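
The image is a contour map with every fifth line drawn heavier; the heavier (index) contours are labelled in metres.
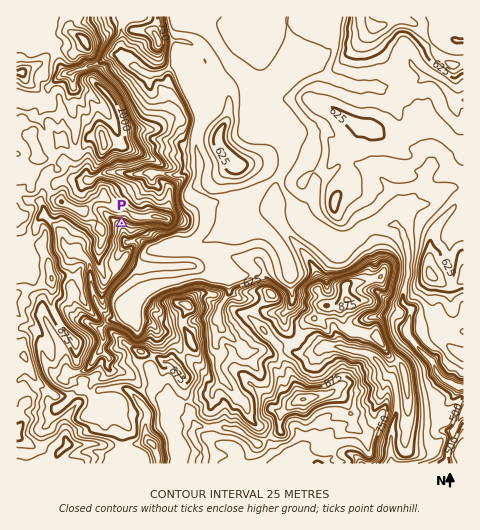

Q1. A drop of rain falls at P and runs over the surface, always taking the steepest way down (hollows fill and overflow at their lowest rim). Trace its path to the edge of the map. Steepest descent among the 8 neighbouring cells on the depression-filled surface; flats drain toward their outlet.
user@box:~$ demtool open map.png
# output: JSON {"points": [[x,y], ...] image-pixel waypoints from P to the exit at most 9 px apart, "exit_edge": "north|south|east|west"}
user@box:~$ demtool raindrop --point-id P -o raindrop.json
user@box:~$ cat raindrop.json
{"points": [[122, 223], [124, 232], [127, 242], [137, 241], [146, 246], [155, 249], [165, 248], [174, 246], [183, 246], [193, 245], [202, 242], [211, 236], [221, 227], [230, 217], [239, 208], [249, 199], [258, 189], [267, 182], [277, 180], [283, 188], [290, 197], [297, 207], [306, 216], [315, 225], [325, 235], [334, 235], [343, 235], [353, 234], [362, 230], [371, 227], [381, 225], [390, 225], [399, 227], [404, 236], [406, 245], [409, 255], [407, 264], [407, 273], [406, 283], [404, 292], [403, 301], [410, 309], [410, 319], [407, 328], [410, 337], [418, 347], [426, 356], [434, 364], [438, 374], [447, 382], [456, 385], [463, 386]], "exit_edge": "east"}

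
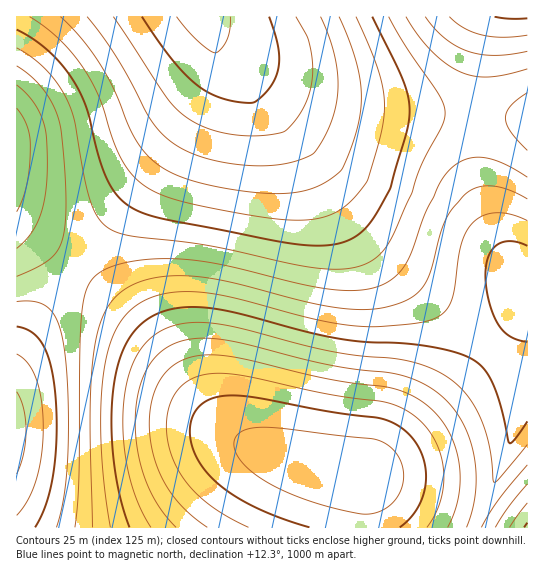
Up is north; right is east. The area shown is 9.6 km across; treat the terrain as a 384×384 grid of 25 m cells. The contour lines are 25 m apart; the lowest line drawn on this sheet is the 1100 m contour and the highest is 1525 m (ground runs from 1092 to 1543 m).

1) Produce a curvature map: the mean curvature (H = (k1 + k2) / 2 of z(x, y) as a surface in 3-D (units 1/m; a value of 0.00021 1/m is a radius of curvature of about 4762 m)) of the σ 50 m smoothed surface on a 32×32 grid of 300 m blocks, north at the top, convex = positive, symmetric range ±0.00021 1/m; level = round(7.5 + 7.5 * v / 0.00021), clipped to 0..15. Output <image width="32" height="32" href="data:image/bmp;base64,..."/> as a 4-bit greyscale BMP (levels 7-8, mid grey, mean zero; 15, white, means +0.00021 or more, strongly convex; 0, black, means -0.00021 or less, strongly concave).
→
<image width="32" height="32" href="data:image/bmp;base64,Qk12AgAAAAAAAHYAAAAoAAAAIAAAACAAAAABAAQAAAAAAAACAAATCwAAEwsAABAAAAAAAAAAAAAAABEREQAiIiIAMzMzAERERABVVVUAZmZmAHd3dwCIiIgAmZmZAKqqqgC7u7sAzMzMAN3d3QDu7u4A////AGd3eIiIiIiIiIiJmZmYBIhmd3iIiIiIiIiZmaqZmHCIZnd4iIiJmZmZmZmqqZiAaGZneIiZmZmZmZmZqqmYhQhWZ3iJmZmZmZmZmaqpmIcHVmd4mZmZmZmZmZmqmZiHI1ZneJmZmZmZmZmImZmIh2BWZ3iZmZmZmZiIiJmZiHdwVmd4mZmZmZmIiIiJiId3dWZneJmZmZmYiIiHiIh3d3dmZ3iZmZmZiIiHd3iHd3d3Zmd4iZmZmIiHd3d3d3d3eGZneImZmYiId3d3d3d3d4h3d3iIiIiIh3d3dmd3d3iJd3d4iIiIiHd3d3Znd3eImXd3d4iIiId3d3dmZnd3iZmHd3d4iIh3d3d3Zmd3eImah3d3d3d3d3d3d3Znd4iZqoh3d3d3d3d3d3d3d3iJmaqIh3d3d3d3d3d3d3eIiZmZiId3d3d3d3d3d3d3d3iJmYiHd3d3d3d3d3d2Z3iJmYiIh3d3d3d3d3d2Z3iIiIiImId3d3d3d3d3Z3d3iIiId6mId3d3d3d3Znd3d3iId3eZmId3d3d3dmd3d3d3d3d2mZiId3d3d2Z3d3d3d3d3dpmIiHd3d3ZnZ3d3d3d3d3eYiId3d3dld3Z3d3d3d3d3iIiHd3d3V3d2Z3d3eIiIh4iId3d3dWd3dmZ3eIiIiIiIh3d3d2V3d3dmd3iJmZmZ"/>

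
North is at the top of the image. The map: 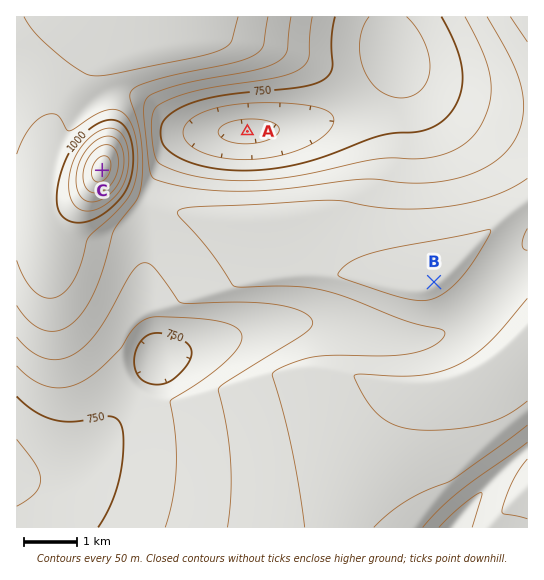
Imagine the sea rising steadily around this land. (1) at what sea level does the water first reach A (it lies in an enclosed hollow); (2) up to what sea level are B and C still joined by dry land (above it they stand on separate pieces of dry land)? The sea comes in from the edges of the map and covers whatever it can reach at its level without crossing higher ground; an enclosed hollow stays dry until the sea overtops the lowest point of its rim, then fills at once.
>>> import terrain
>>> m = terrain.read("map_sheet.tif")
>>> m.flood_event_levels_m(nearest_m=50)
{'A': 700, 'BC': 900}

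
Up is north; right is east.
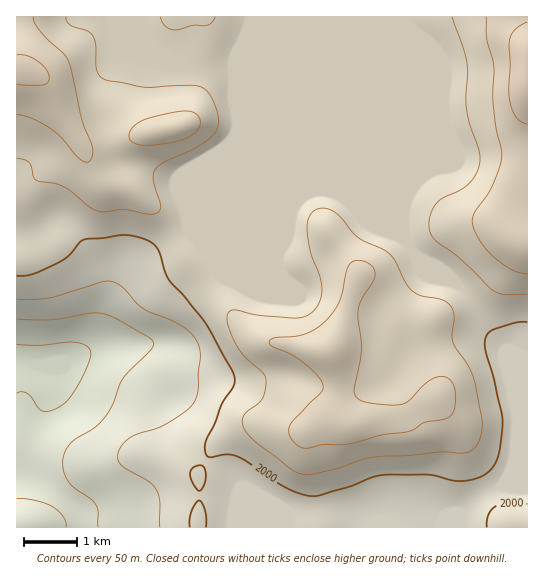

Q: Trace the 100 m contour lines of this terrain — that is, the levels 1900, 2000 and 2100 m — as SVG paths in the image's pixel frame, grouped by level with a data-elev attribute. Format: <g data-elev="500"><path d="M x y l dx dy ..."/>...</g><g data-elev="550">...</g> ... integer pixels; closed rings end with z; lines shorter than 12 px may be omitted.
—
<g data-elev="1900"><path d="M66 527l0-5-3-5-10-10-18-7-18-1"/><path d="M17 319l34 1 38-7 12 0 20 8 27 16 5 5 0 4-2 4-29 29-9 26-9 13-10 10-22 14-5 7-3 6-1 14 5 12 7 8 16 10 6 7 1 7 0 14"/></g><g data-elev="2000"><path d="M206 527l-1-16-3-8-3-3-4 4-4 8-1 7 0 8"/><path d="M527 504l-22 0-10 2-7 9-1 12"/><path d="M198 490l1 1 3-2 4-11-1-10-4-3-7 2-4 6 2 8z"/><path d="M17 276l16-2 27-12 9-6 10-13 6-4 41-4 15 3 12 5 6 9 10 27 36 43 29 53 0 11-12 17-7 20-9 18-1 8 2 6 3 2 16-3 11 2 48 31 14 6 12 3 8-1 27-7 25-10 11-3 47 0 32 6 14-2 13-6 6-8 4-10 5-33-9-41-8-30 0-13 3-5 5-4 21-6 12-1"/></g><g data-elev="2100"><path d="M301 447l6 1 16-3 24-1 35-9 27-4 16-9 22-4 4-3 3-5 2-12-2-11-4-7-7-3-6 0-8 4-19 19-8 4-12 1-21-2-8-3-6-4-1-7 7-40-3-31 0-9 4-10 11-17 2-7-2-8-8-5-10-1-6 4-3 8-4 20-3 10-8 12-10 10-8 6-10 4-28 3-5 3-1 2 3 3 19 9 15 10 12 12 5 8 0 4-2 4-27 27-5 7 0 6 2 5 4 6z"/><path d="M139 145l23-1 24-6 8-4 4-5 2-6-1-5-5-5-9-2-20 3-22 6-9 6-5 8 2 7z"/><path d="M17 115l16 4 18 10 10 8 21 24 5 1 4-3 2-6-1-7-10-27-13-57-6-9-23-22-5-8-2-6"/><path d="M486 17l1 21 7 29-1 27 1 16 8 47-3 12-7 18-18 27-1 11 8 17 13 15 17 13 16 4"/></g>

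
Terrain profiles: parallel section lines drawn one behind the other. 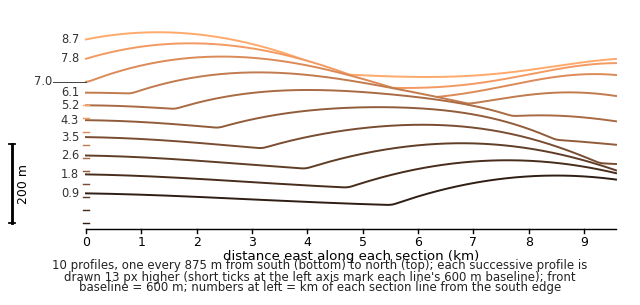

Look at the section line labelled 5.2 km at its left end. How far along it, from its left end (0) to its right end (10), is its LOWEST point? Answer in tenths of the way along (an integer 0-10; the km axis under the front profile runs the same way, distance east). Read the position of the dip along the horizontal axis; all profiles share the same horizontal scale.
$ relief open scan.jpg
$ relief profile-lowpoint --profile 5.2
10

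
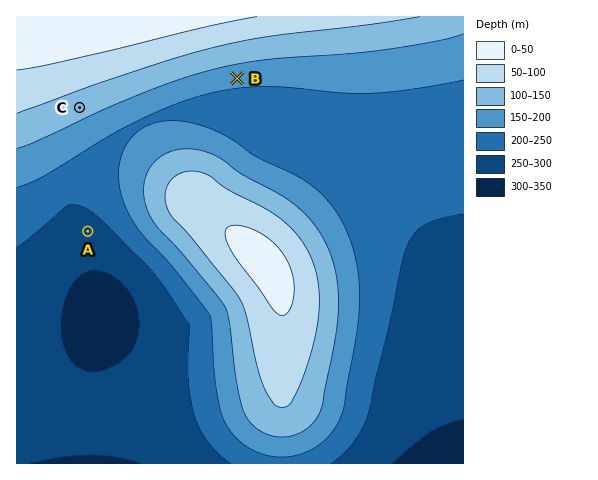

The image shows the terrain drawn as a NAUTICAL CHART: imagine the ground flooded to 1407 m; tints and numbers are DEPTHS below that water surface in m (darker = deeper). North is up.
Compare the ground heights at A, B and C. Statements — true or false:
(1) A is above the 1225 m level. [false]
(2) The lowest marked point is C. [false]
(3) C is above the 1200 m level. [true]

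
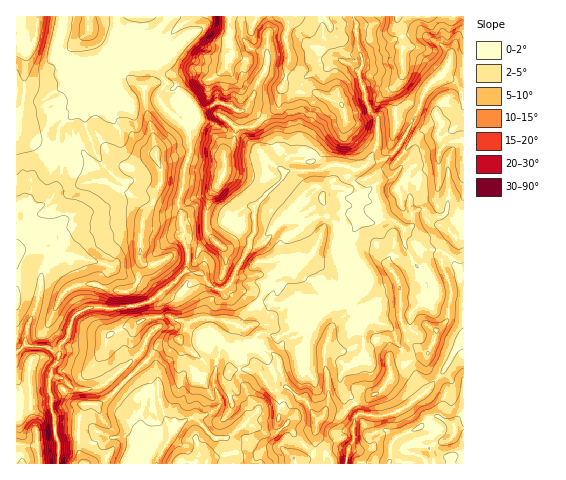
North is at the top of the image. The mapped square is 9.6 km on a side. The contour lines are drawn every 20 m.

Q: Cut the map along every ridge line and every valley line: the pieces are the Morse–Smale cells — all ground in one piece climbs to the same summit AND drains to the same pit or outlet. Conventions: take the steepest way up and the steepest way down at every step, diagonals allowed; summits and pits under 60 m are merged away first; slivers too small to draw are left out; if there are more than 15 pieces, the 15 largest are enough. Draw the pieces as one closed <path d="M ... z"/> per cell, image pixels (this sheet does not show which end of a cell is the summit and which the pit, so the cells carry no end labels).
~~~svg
<path d="M463 16l-110 1 4 7 0 18 5 17-3 17 9 32 10 10-2 28-8 18-11 6-14-5-14 0-6 3-9-13-13-1-11 2-8 12 1 3-41-35-11-2-16-10-14-4-4-4-5-12-19-18-6-2-6 6-3 7 4 7 24 23 4 9 0 18-6 17-1 17-5 13 4 12 0 12 2 4-1 12 5 8-2 21-11 12-25 20-37 7-24-1-11 4-5 6-5 17-8 9-2 17-6 7-3 18 3 12-1 9 3 9 2 21 3 8 0 19 25-1-5-11-1-15 1-18 5-14 5-2 9 1 5-2 47-45 8-11 21-7 9-15 12-6 21 1 22 9 3 11 5 5 16 6 11 11 8 25-13 5 7 8-2 24 9 12-5 9 1 5-7-1-14 3-6 7 0 5 76 0-1-4-14-17 0-21 10-9 16 1 10-9 11-3 14-8 11-14 2-8 37-17 7-14 1-10 6-4 6-7 3-31-9-23 0-8 13-16-1-6 10 1z"/><path d="M126 43l-10 9-21 7-9 5 2 10 14 13-19 21-24 19-2 19-6 13-19 16-3 22-13 9 0 12 10 12 12 4 14 19 0 9-10 11-3 22-5 19-6 11-3 19 23 3 9 7 3-4 0-6 8-9 4-15 6-8 11-4 24 1 37-7 25-20 11-12 2-5 0-16-5-8 1-12-2-4 0-12-4-12 5-13 1-17 6-17 0-18-4-9-21-18-7-12 3-7 6-7-10-15-12-3z"/><path d="M353 16l-185 0-3 6-7 8-24 8-7 5 18 22 12 3 8 14 11 6 16 16 5 12 4 4 14 4 16 10 11 2 39 34 9-14 11-2 13 1 9 13 6-3 14 0 14 5 11-6 8-18 2-28-10-10-9-32 3-17-5-17 0-18z"/><path d="M214 318l-14 0-10 4-11 17-21 7-8 11-42 42-10 5-9-1-5 2-5 14-1 18 1 15 5 12 95 0 1-2 76 2 0-6 6-7 20-4 5-13-9-11 2-24-7-8 7-2 6-4-9-27-10-8-16-6-5-5-3-11-9-5z"/><path d="M62 16l-46 1 1 188 12-8 3-22 19-16 6-13 2-19 24-19 19-21-14-13-3-8-12 4-16-15-1-8 6-16z"/><path d="M463 236l-8 0 0 5-13 16 0 8 8 19 1 13-3 22-6 7-6 4-1 10-7 14-37 17-1 6-5 9-16 13-16 5-10 9-16-1-10 9 0 21 14 17 2 5 13-1 2-15 6-9 0-20 4-5 25 2 17-6 10-6 15-11 13-15 19-32 7-7z"/><path d="M463 339l-6 7-19 32-13 15-15 11-10 6-17 6-25-2-2 3-3 10 1 12-6 9-1 16 42 0 4-23 4-4 22-9 7-8 8-4 18 7 3 6 9-2z"/><path d="M27 345l-11 8 0 110 41 1 2-19-3-8-2-21-3-9 1-9-3-12 2-15 7-10 1-6-11-8z"/><path d="M167 16l-104 0-7 37 14 15 6 2 9-4 10-7 21-7 9-9 9-5 24-8 10-11z"/><path d="M438 416l-12 4-7 8-22 9-7 10-1 16 74 1 1-36-9 1-3-6z"/><path d="M17 219l0 133 8-8 3-19 6-11 5-19 3-22 10-11 0-9-12-16-14-7z"/>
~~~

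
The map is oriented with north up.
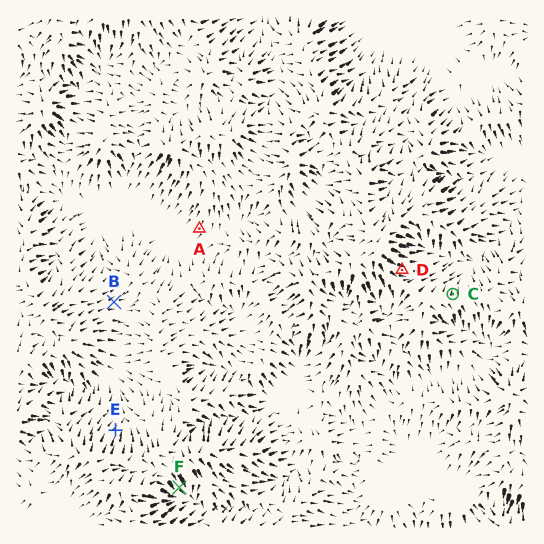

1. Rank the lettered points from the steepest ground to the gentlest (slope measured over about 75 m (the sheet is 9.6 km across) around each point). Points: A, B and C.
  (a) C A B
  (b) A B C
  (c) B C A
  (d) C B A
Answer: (d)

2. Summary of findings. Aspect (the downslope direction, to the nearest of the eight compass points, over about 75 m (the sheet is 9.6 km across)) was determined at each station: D E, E NE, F SE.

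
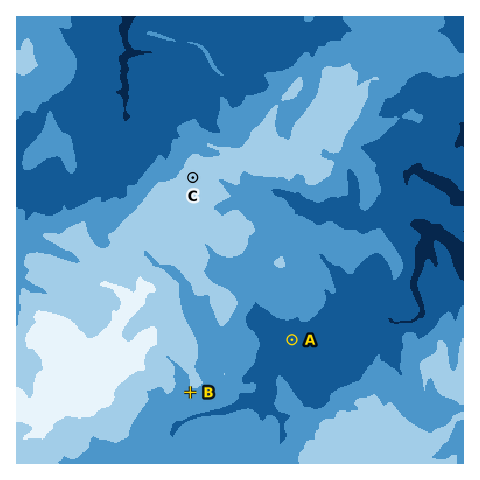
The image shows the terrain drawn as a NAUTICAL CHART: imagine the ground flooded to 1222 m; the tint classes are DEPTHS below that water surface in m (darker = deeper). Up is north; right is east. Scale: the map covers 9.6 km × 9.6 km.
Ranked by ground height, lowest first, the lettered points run A B C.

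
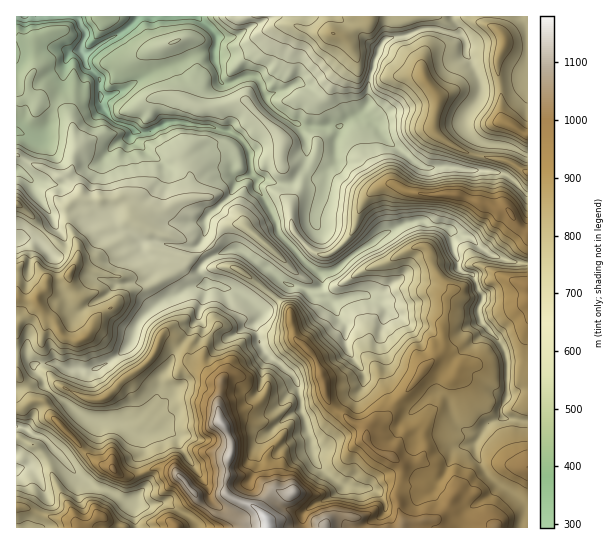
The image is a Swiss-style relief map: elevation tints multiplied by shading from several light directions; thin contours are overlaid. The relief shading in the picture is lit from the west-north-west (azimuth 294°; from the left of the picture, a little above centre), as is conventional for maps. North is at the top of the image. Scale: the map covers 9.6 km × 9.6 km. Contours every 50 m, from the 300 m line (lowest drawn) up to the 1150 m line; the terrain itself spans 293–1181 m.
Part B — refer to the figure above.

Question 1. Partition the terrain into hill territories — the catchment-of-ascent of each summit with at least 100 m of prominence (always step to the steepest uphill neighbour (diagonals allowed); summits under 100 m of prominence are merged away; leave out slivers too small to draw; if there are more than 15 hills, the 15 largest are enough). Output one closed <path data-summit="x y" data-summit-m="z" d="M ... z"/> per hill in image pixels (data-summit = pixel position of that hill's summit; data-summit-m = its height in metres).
<path data-summit="267 519" data-summit-m="1181" d="M265 16l-127 0-17 17-35 20-6-3 5-19-10-15-59 1 0 153 7 3 9 9 3 11 18 22 26-2 6 8 8 1-1 1 3 7 6 6 20-5 10 4 10 8 0 8-2 2-19 10-4 16 2 5 20-1 7-3 11-13 0-10 5-1 16 4 11 15 4 11-14 9-13 4-15 10-13 14-8 22-11 11-23 13-26 0-19-6-16 2-6-6-2-6-10 0 0 116 17-4 20-14-7-11-22-11 5-4 9-16 23-10 26 20 27 4 19 10 6 2 4 7 0 7-6 16 7 16 0 8-11 13 12 5 17-4 7 1 24 15 5 9 105 0 0-14 11-10 20-9 9-10 11 3 16 0 10 6 5 9 0 8-6 10 2 7 146 0 1-21-14-14-15-8-12-10-11-20-1-10 12-20 16-8-2-10 6-9 0-41-10-19-17-19-1-13 4-9-6-8-4-14-11-3-5-6 0-8-5-12-1-16-32-10-16 4-21 11-51 37-16-1-23-24 23-20 0-14 9-20 3-20 9-11 0-23 3-12-2-2-31 2-15-6-22-16-9-23-6-6-8 0-19 8-4 0-3-3-1-12-4-8 1-24 18 0 16-10 13-6z"/><path data-summit="511 214" data-summit-m="1006" d="M361 116l-12 3-10 8-3 12 0 23-9 11-3 20-9 20 0 14-23 20 19 21 7 4 13 0 51-37 21-11 16-4 10 4 12 1 18 10 8 1 19 16 8 4 23 7 11-1 0-68-17-15-8-6-13-2-19 0-18-4-27 1-11-5-24-19-17-21z"/><path data-summit="37 299" data-summit-m="900" d="M79 213l-27 2 4 12 9 14-4 9-8 6-19-17-18 2 0 110 10 2 2 6 6 6 16-2 19 6 26 0 23-13 11-11 8-22 13-14 15-10 27-12-3-9-8-14-10-7-10-1-5 1 0 10-11 13-7 3-20 1-2-5 4-16 19-10 2-2 0-8-10-8-10-4-20 5-6-6-2-5-8-4z"/><path data-summit="334 34" data-summit-m="851" d="M451 16l-185 0-3 5-13 6-16 10-17-1-2 25 4 8 1 12 3 3 23-8 8 0 6 6 9 23 22 16 15 6 33 0 10-8 9-3 9-10 1-21 5-22 6-14 6-9 20-4 22-8 32 7 0-6z"/><path data-summit="527 173" data-summit-m="914" d="M431 28l-12 1-14 7-14 1-8 5-14 36-1 25-9 12 15 8 17 21 24 19 11 5 27-1 18 4 19 0 13 2 24 20 1-38-22-10-24-2-8-4-9-10 0-14 14-17 1-17-15-28 2-8-3-7-3-3z"/><path data-summit="513 126" data-summit-m="938" d="M527 16l-75 1 13 24 0 12 15 28-1 17-14 17-1 10 3 6 7 8 8 4 24 2 20 10 2-1z"/><path data-summit="527 286" data-summit-m="997" d="M453 231l-2 0 1 15 5 12 0 8 5 6 11 3 4 14 6 8-4 9 1 13 17 19 10 19 0 41-6 9 0 8 4 4 22 2 1-158-18-2-16-5-13-8-11-11z"/><path data-summit="113 469" data-summit-m="1014" d="M61 399l-23 10-9 16-5 4 22 11 26 30 18 15 15 4 20 12 8 2 11-14 0-8-7-16 6-16-2-12-23-13-31-5z"/><path data-summit="99 515" data-summit-m="969" d="M54 449l-13 12-25 9 1 58 119-1-3-24-8-2-20-12-15-4-10-7z"/><path data-summit="527 467" data-summit-m="1000" d="M503 417l-16 8-12 20 1 10 9 18 14 12 15 8 13 14 1-85z"/><path data-summit="325 527" data-summit-m="1115" d="M345 485l-15 12-20 10-7 7 2 14 75-1-1-6 6-10 0-8-5-9-10-6-16 0z"/><path data-summit="17 205" data-summit-m="820" d="M18 171l-2 0 0 68 18 0 3 2 16-18 0-4-18-26-3-11z"/><path data-summit="101 17" data-summit-m="469" d="M137 16l-60 0 8 15-5 19 3 3 7-1 12-9 24-14 11-11z"/><path data-summit="177 527" data-summit-m="996" d="M165 503l-16 4-15-4 2 24 61 0-4-8z"/>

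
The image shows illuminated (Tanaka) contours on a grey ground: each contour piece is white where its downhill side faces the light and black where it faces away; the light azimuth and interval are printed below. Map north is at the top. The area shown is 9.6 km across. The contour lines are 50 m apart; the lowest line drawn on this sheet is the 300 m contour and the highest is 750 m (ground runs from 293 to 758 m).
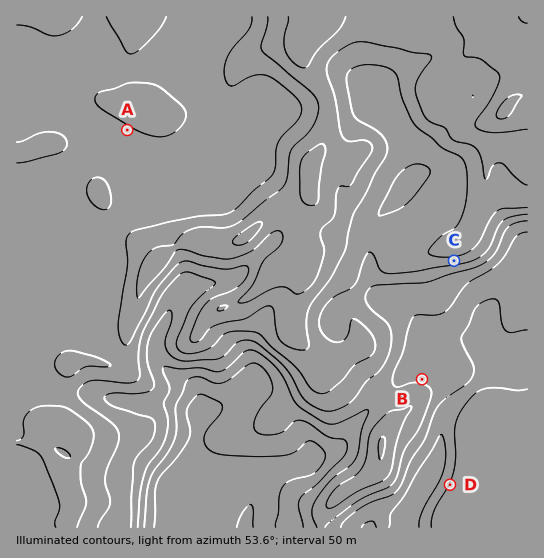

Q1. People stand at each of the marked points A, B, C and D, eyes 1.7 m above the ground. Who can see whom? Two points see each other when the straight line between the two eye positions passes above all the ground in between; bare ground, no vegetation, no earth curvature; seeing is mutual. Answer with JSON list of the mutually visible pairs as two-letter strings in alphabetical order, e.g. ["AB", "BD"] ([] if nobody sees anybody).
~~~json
["BC", "CD"]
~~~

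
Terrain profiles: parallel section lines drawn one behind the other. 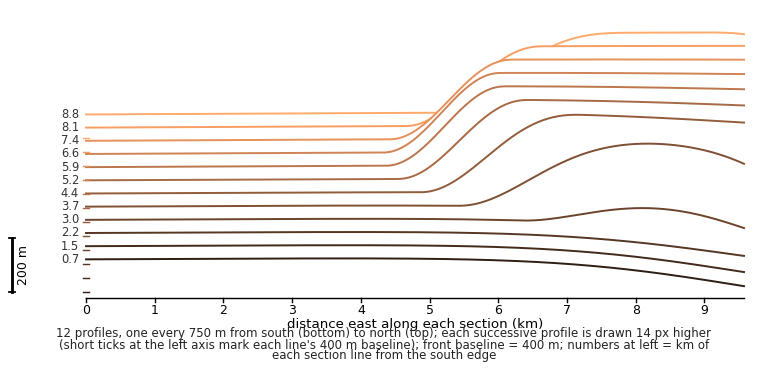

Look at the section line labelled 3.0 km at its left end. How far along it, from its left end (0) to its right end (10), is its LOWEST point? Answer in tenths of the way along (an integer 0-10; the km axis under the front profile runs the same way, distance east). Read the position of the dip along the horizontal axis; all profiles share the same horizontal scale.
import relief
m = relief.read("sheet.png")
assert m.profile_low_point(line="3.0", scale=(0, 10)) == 10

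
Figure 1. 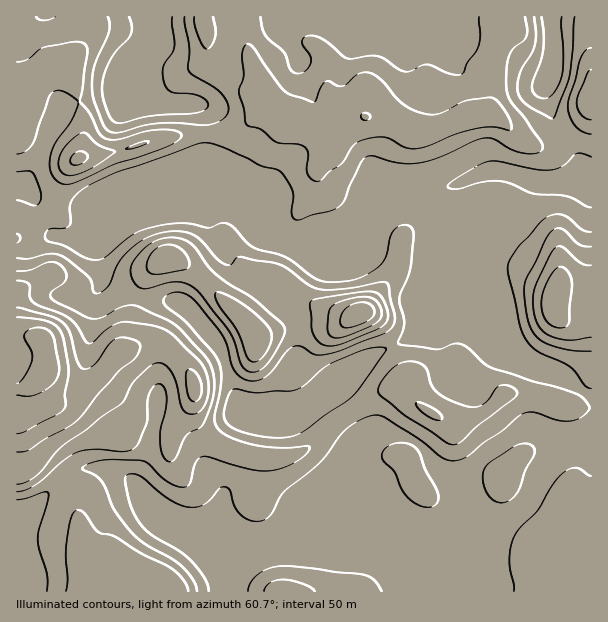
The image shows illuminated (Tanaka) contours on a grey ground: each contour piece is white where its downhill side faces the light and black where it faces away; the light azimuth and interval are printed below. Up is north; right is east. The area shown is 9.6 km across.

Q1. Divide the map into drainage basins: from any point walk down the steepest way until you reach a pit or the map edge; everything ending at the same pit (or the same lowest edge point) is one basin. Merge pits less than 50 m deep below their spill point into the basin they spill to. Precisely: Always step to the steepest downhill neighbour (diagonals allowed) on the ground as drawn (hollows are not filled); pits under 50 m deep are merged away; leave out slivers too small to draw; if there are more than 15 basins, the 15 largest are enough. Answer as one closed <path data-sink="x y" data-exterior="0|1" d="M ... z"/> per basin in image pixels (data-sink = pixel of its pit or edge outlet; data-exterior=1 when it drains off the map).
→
<path data-sink="551 72" data-exterior="0" d="M591 16l-93 0 1 23-7 23 0 36-6 16-13 1-38 11-25 0-21-8-24-2-29 29-25-13-21-8-15-15-6 0-12 6-15 13-8 4-37 1-33 5-38 12-39 6-7 2 4-17 0-24-16-49-2-2-36 13-14 1 1 512 575-1z"/><path data-sink="344 17" data-exterior="1" d="M497 16l-251 0 0 20 2 17 10 24 22 39 10 8 21 8 25 13 29-29 16 0 29 10 25 0 38-11 13-1 6-16 0-36 7-23z"/><path data-sink="131 90" data-exterior="0" d="M203 16l-186 0-1 62 14 1 30-12 6-1 2 2 16 49-3 40 39-6 44-13 33-5 37-1 12-6 11-11 12-6 7-1-13-20-20-2-22-12-10-9-3-6-2-27z"/>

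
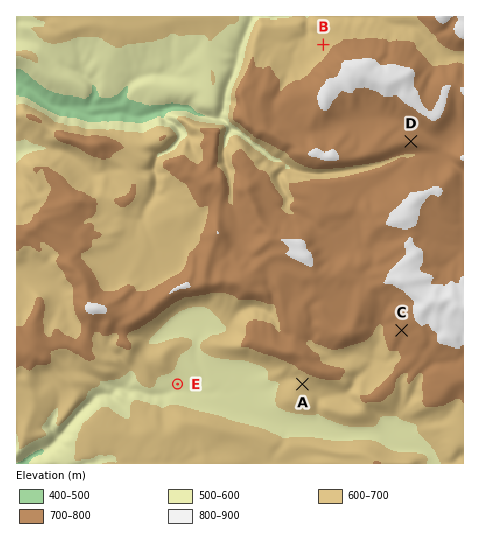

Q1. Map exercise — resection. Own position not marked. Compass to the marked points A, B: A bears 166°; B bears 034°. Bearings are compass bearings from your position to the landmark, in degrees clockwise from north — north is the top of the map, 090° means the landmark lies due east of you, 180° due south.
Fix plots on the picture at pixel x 246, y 159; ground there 710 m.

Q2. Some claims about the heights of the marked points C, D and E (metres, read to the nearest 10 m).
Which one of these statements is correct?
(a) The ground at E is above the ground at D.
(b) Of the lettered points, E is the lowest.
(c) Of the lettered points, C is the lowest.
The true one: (b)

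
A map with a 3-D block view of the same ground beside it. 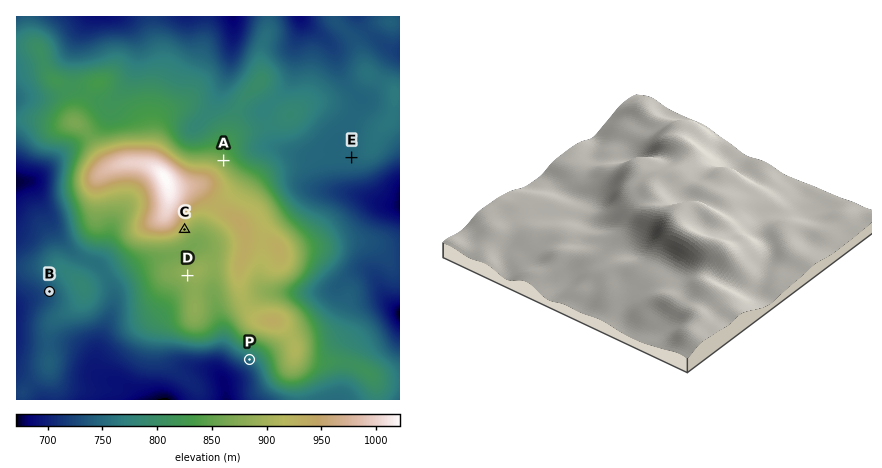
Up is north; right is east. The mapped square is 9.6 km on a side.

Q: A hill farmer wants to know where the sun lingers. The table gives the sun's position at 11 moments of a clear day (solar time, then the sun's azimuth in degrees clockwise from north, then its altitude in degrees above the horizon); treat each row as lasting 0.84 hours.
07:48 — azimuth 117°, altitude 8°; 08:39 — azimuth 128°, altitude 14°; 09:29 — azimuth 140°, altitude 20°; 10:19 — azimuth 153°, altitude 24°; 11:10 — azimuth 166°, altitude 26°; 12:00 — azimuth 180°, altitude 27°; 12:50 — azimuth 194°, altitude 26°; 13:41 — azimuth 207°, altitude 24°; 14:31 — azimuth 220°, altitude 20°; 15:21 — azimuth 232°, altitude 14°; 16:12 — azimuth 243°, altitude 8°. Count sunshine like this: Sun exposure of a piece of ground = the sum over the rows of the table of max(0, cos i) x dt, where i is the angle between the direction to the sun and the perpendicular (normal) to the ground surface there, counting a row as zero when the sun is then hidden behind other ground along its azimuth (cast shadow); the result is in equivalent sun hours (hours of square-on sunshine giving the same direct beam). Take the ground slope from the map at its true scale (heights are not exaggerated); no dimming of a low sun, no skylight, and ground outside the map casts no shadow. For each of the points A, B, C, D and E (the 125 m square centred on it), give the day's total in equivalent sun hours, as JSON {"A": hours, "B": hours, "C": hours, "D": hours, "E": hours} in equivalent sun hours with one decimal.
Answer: {"A": 2.2, "B": 3.2, "C": 3.7, "D": 3.1, "E": 3.1}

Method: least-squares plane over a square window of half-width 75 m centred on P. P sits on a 9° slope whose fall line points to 211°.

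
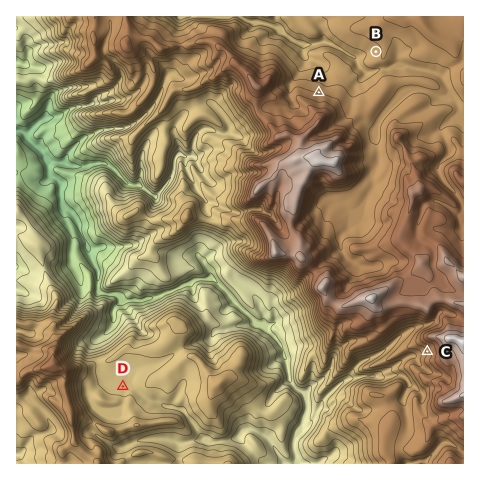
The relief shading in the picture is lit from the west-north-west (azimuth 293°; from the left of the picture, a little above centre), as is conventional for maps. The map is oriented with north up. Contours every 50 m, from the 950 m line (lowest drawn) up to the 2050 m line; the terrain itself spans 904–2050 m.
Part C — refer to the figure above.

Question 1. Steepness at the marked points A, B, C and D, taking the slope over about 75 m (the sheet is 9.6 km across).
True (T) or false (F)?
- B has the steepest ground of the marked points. F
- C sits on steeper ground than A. T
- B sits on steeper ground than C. F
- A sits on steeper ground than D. T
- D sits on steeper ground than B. F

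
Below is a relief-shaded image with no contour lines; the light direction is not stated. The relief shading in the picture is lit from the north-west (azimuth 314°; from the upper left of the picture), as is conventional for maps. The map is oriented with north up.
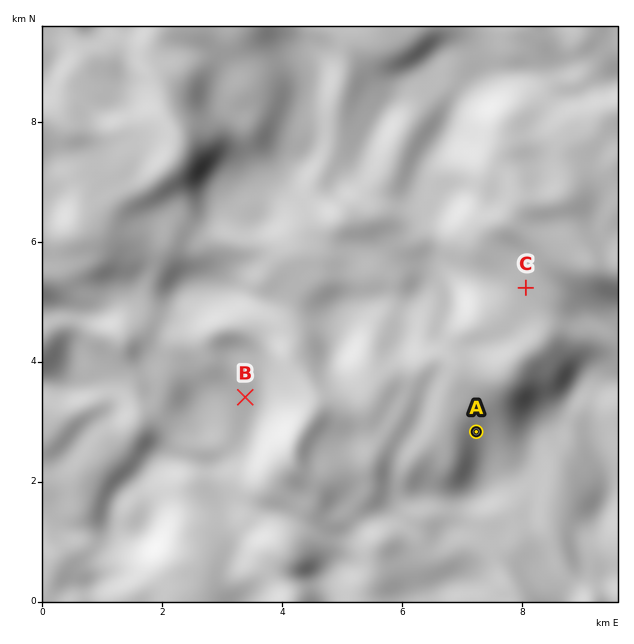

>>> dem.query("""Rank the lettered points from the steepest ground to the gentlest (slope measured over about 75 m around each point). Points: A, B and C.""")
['A', 'B', 'C']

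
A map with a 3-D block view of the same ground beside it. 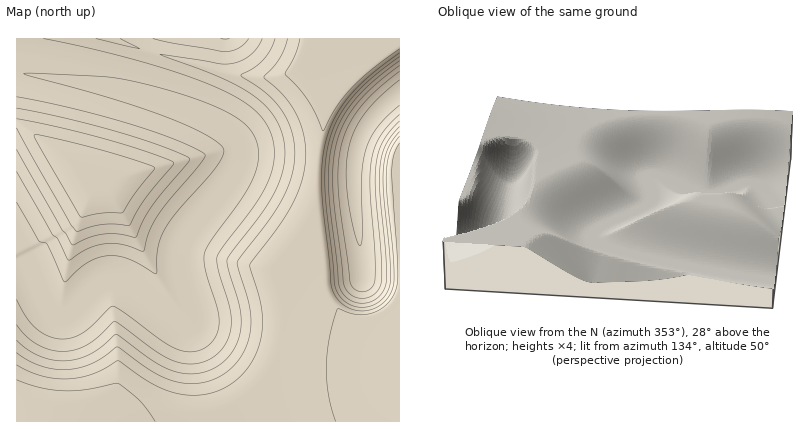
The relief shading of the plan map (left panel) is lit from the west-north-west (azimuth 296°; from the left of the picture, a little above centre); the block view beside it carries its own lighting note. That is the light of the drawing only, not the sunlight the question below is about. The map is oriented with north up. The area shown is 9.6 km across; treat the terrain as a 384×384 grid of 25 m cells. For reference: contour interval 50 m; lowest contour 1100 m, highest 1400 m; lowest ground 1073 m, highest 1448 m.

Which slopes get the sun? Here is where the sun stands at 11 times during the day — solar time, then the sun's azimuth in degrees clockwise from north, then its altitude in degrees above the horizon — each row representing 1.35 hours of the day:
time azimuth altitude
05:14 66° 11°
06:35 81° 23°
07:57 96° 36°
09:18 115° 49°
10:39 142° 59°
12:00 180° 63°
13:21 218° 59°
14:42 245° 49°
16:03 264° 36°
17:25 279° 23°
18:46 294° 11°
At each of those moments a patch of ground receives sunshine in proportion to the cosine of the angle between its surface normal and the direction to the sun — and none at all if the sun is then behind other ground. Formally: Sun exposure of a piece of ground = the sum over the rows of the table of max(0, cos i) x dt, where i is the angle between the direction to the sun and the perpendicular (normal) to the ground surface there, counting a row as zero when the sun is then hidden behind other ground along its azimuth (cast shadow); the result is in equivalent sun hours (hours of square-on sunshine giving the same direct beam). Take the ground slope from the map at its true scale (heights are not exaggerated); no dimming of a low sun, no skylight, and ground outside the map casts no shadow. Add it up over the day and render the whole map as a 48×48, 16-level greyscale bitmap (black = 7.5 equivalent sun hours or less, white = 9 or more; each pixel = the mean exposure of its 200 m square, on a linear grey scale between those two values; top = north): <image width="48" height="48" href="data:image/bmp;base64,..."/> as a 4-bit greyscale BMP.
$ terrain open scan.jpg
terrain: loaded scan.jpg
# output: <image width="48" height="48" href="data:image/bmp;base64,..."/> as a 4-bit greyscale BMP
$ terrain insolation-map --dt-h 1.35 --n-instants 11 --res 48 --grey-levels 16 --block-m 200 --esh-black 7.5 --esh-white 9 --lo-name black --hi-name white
<image width="48" height="48" href="data:image/bmp;base64,Qk32BAAAAAAAAHYAAAAoAAAAMAAAADAAAAABAAQAAAAAAIAEAAATCwAAEwsAABAAAAAAAAAAAAAAABEREQAiIiIAMzMzAERERABVVVUAZmZmAHd3dwCIiIgAmZmZAKqqqgC7u7sAzMzMAN3d3QDu7u4A////AMzMzMzMzMzMzMzMzMzMzMzMzMzMzMzMzMzMzMzMzMzMzMzMzMzMzMzMzMzMzMzMzMzMu7zMzMzMy7u7u7vMzMzMzMzMzMzMzMu7qqu7zMzLuqqZmqq8zMzMzMzMzMzMzLqpmZmqu8y6qZmIiZmrvMzMzMzMzMzMzKmYiIiZqrupmIiIiImau8zMzMzMzMzMzJiId3iImqqZiIiIiIiZq8zMzMzMzMzMzIiHd3eIiamYiIiIiIiZq7zMzMzMzMzMzIiIiIiIiJmIiJmZmZmZqrzMzMzMzMzMzIiJmZmYiJiImaqruqqZqrzMzMzMzMzMzJmaqqqZmZiJmrvMy7qqqrzMzMzMzMzMzJqru7uqmZiaq7zMzLuqqrzMzMzMzMzMzKq8zMy7qZmqvMzMzMu6q7zMzMzMzMzMzKvMzMzLuqq7zMzMzMy7u7zMzMzMyTJKzLvMzMzMu6u8zMzMzMy7u7zMzMzMQAAAfLzMzMzMy7zMzMzMzMu7u8zMzMzHAAAACrzMzMzMzMzMzMzMzMu7u8zMzMzENBFDJszMzNzMzMzM3czMzMu7vMzMzMzFZlVnZszMzN3czMzN3MzMzLu7vMzMzMzGd2d4d8zMzM3d3d3d3MzMzLu7u8zMzMy1dmd4eMzMzMzd3d3dzMzMy7qpmrvMzMy1dmd4eM3czM3d3d3dvMzMy6qZmau8zMyldWd4eczdzM3d3d3cvMzMy7qZmaq8zMyVdWd4eszMzMzd3d3bvMzMzLqpmZqrzMyFdGZ4eszMzMzd3d3LzMzMzMuqmZmrvMx2dHaIe8zMzMzd3d3MzMzMzMy6qZmqvMxmZXaIfMzMzMzd3dzMzMzMzMy7qpmaq8xWZXWIfMzMzMzN3dzMzMzMzMzLupmaq8xWVXWIfMzMzMzMzMzMzMzM3MzMu6mZq7tXVnWHjMzMzMzMzMzMzMzMzMzMy6qZqrtXZnWHjMzMzMzMzMzMzMzMzMzMy7qqqrtnZnSGjMzMzMzMzLu7vMzMzMzMzLuqqrtohnR2fMzMzMzLu6qqmZq8zMzMzMuqqrx4iHRVXMzMzLu6qpmZmIiJmrzMzMu6q7yImYVEK8zMuqqpmZmIiImZmrvMzMy7u7yYmaY0BczKqZmZiIiIiZmqq7zMzMy7u8yombhDEMuZmYiIiIiZmaqrvMzMzMy7u8y4mqpiIKmIiIiImZmaqru8zMzM3MzMvMzJmquVIoiIiJmZmqqru8zMzMzN3czMzMzLmqu4QomZmZqqq7u8zMzMzM3d3MzMzMzMqarLhZmaqqu7vMzMzMzM3d3d3MzMzMzMyZq8uKqru7zMzMzMzM3d3d3dzMzMzMzMzJmsy7vMzMzMzMzM3d3d3d3dzMzd3MzMzLmazMzMzMzMzM3d3d3d3dzLuqq8zMzMzMyZrMzMzMzN3d3d3d3dy6mZmaqqvMzMzMzJiczM3d3d3d3d3cy6mZmZmaqqrMzMzMzMqN3d3d3d3d3cupmZmZmZmqqqq8zMzMzMy93d3d3d3cupmZmZmZmZqqqqq8zMzMzMzA=="/>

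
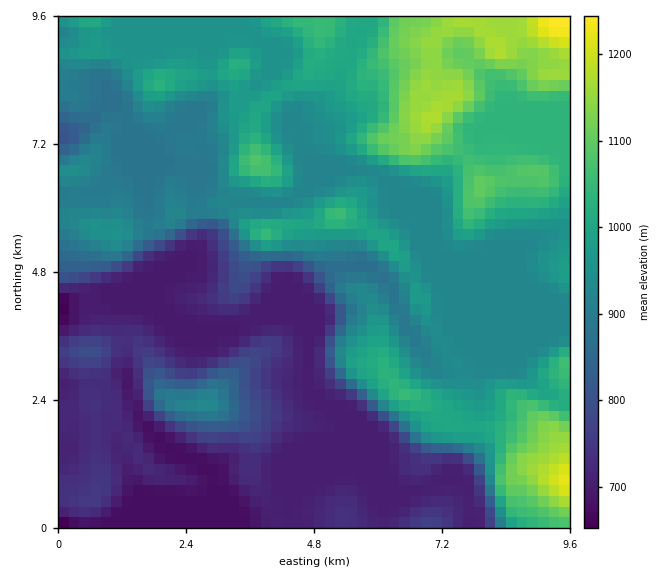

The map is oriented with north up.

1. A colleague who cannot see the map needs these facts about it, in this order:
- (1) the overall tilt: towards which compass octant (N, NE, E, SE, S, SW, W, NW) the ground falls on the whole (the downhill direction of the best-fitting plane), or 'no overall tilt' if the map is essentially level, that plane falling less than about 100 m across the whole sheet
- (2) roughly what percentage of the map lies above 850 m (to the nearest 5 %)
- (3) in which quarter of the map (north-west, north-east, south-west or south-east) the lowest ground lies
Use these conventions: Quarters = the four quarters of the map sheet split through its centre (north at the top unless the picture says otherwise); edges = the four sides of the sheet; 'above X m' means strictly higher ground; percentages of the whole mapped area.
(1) On the whole the ground falls towards the south-west.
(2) Roughly 65 % of the ground is higher than 850 m.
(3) Look to the south-west quarter for the lowest ground.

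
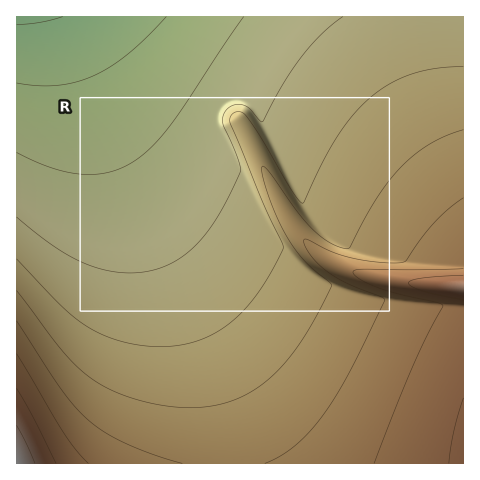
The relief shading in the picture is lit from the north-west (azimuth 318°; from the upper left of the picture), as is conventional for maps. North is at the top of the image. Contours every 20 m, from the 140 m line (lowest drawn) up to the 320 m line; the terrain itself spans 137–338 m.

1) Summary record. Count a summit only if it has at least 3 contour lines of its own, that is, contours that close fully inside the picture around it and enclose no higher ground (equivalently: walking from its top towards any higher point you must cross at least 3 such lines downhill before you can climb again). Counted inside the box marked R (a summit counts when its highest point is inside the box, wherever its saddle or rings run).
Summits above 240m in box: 0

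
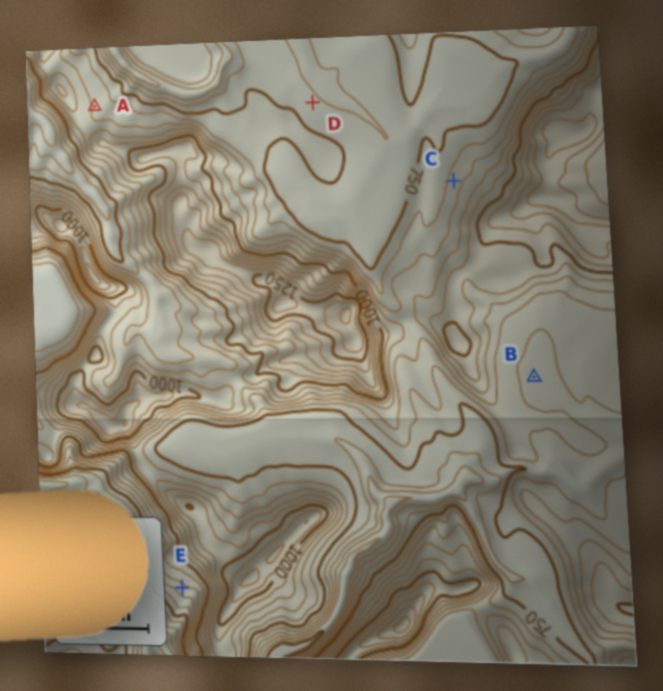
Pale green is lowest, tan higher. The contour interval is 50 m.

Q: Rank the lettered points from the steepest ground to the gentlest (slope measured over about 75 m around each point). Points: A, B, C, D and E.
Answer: E C A D B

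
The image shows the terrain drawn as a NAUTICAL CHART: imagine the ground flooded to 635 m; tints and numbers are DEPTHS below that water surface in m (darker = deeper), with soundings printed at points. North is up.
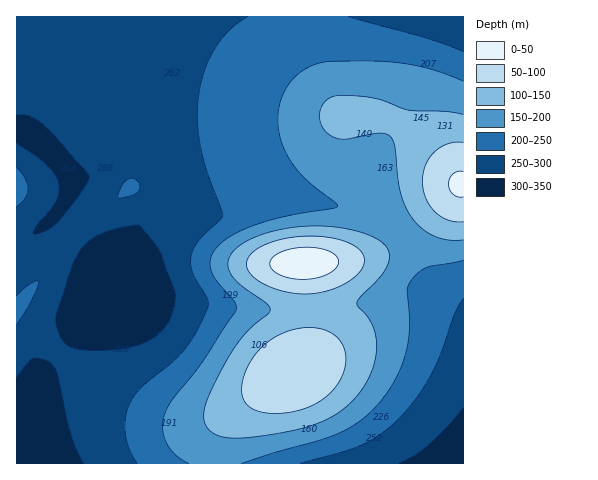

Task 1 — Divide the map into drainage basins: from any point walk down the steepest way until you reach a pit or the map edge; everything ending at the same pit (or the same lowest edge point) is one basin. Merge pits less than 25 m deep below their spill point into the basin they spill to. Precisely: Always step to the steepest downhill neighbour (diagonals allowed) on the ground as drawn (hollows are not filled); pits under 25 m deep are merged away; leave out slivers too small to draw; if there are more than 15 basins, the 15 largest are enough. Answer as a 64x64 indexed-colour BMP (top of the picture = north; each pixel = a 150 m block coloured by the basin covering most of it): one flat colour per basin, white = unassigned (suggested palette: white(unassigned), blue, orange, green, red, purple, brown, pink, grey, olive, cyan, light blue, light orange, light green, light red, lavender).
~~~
<image width="64" height="64" href="data:image/bmp;base64,Qk12CAAAAAAAAHYAAAAoAAAAQAAAAEAAAAABAAQAAAAAAAAIAAATCwAAEwsAABAAAAAAAAAA////ALR3HwAOf/8ALKAsACgn1gC9Z5QAS1aMAMJ34wB/f38AIr28AM++FwDox64AeLv/AIrfmACWmP8A1bDFABEREREREREREREREREREiIiIiIiIiIiIiIiIiIiIiIiERERERERERERERERERESIiIiIiIiIiIiIiIiIiIiIiIRERERERERERERERERERIiIiIiIiIiIiIiIiIiIiIiIhEREREREREREREREREREiIiIiIiIiIiIiIiIiIiIiIiERERERERERERERERERESIiIiIiIiIiIiIiIiIiIiIiIREREREREREREREREREREiIiIiIiIiIiIiIiIiIiIiIhERERERERERERERERERESIiIiIiIiIiIiIiIiIiIiIiEREREREREREREREREREREiIiIiIiIiIiIiIiIiIiIiIREREREREREREREREREREREiIiIiIiIiIiIiIiIiIiIhERERERERERERERERERERERIiIiIiIiIiIiIiIiIiIiERERERERERERERERERERERESIiIiIiIiIiIiIiIiIiIRERERERERERERERERERERERESIiIiIiIiIiIiIiIiIhERERERERERERERERERERERERESIiIiIiIiIiIiIiIiEREREREREREREREREREREREREREiIiIiIiIiIiIiIiIRERERERERERERERERERERERERERIiIiIiIiIiIiIiIhEREREREREREREREREREREREREREiIiIiIiIiIiIiIiERERERERERERERERERERERERERERIiIiIiIiIiIiIiIREREREREREREREREREREREREREREiIiIiIiIiIiIiIhERERERERERERERERERERERERERESIiIiIiIiIiIiIiERERERERERERERERERERERERERERIiIiIiIiIiIiIiIREREREREREREREREREREREREREREiIiIiIiIiIiIiIhERERERERERERERERERERERERERESIiIiIiIiIiIiIiERERERERERERERERERERERERERERIiIiIiIiIiIiIiIREREREREREREREREREREREREREREiIiIiIiIiIiIiIhERERERERERERERERERERERERERESIiIiIiIiIiIiIiERERERERERERERERERERERERERERIiIiIiIiIiIiIiIREREREREREREREREREREREREREREiIiIiIiIiIiIiIhERERERERERERERERERERERERERESIiIiIiIiIiIiIiERERERERERERERERERERERERERERIiIiIiIiIiIiIiIRERERERERERERERERERERERERERERERERIiIiIiIiIhEREREREREREREREREREREREREREREREREREiIiIiIiERERERERERERERERERERERERERERERERERERIiIiIiIRERERERERERERERERERERERERERERERERERERIiIiIhERERERERERERERERERERERERERERERERERERESIiIiEREREREREREREREREREREREREREREREREREREREiIiIRERERERERERERERERERERERERERERERERERERERIiIhERERERERERERERERERERERERERERERERERERERESIiEREREREREREREREREREREREREREREREREREREREREiIRERERERERERERERERERERERERERERERERERERERERIhERERERERERERERERERERERERERERERERERERERERESERERERERERERERERERERERERERERERERERERERERERMRERERERERERERERERERERERERERERERERERERERERMxEREREREREREREREREREREREREREREREREREREREREzEREREREREREREREREREREREREREREREREREREREREzMREREREREREREREREREREREREREREREREREREREREzMxEREREREREREREREREREREREREREREREREREREREzMzEREREREREREREREREREREREREREREREREREREREzMzMRERERERERERERERERERERERERERERERERERERMzMzMxERERERERERERERERERERERERERERERERERERMzMzMzERERERERERERERERERERERERERERERERERETMzMzMzMRERERERERERERERERERERERERERERETMzMzMzMzMzMxERERERERERERERERERERERERERERETMzMzMzMzMzMzERERERERERERERERERERERERERERERMzMzMzMzMzMzMRERERERERERERERERERERERERERERMzMzMzMzMzMzMxERERERERERERERERERERERERERERMzMzMzMzMzMzMzEREREREREREREREREREREREREREREzMzMzMzMzMzMzMREREREREREREREREREREREREREREzMzMzMzMzMzMzMxERERERERERERERERERERERERERETMzMzMzMzMzMzMzERERERERERERERERERERERERERERMzMzMzMzMzMzMzMRERERERERERERERERERERERERERMzMzMzMzMzMzMzMxEREREREREREREREREREREREREREzMzMzMzMzMzMzMzERERERERERERERERERERERERERETMzMzMzMzMzMzMzMRERERERERERERERERERERERERERMzMzMzMzMzMzMzMxEREREREREREREREREREREREREREzMzMzMzMzMzMzMz"/>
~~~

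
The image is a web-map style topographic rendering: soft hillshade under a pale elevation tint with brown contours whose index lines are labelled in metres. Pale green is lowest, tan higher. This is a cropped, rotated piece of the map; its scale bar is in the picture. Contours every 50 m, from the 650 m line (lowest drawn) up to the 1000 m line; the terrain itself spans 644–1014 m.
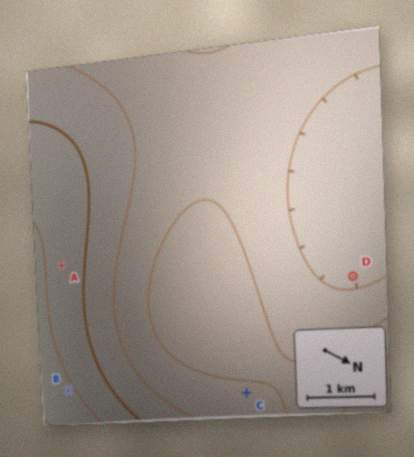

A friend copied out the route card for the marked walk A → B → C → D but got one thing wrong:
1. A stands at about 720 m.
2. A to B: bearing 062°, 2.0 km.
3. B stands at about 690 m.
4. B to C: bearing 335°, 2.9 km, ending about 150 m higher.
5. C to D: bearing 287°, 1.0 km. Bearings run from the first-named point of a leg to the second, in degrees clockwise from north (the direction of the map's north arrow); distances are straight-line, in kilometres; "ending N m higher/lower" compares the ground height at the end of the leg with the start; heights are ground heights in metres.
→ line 5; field distance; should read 2.3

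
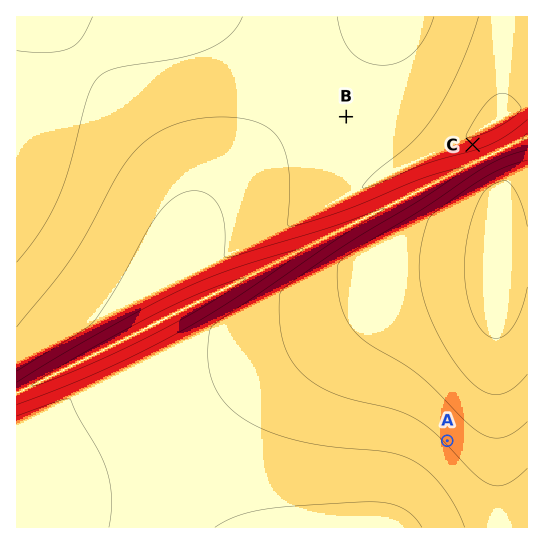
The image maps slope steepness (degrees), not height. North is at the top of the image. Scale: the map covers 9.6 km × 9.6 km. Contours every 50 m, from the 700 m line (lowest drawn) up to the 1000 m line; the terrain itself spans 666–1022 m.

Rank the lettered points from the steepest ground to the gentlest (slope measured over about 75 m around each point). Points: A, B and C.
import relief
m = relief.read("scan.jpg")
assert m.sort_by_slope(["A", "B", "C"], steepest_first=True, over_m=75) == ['C', 'A', 'B']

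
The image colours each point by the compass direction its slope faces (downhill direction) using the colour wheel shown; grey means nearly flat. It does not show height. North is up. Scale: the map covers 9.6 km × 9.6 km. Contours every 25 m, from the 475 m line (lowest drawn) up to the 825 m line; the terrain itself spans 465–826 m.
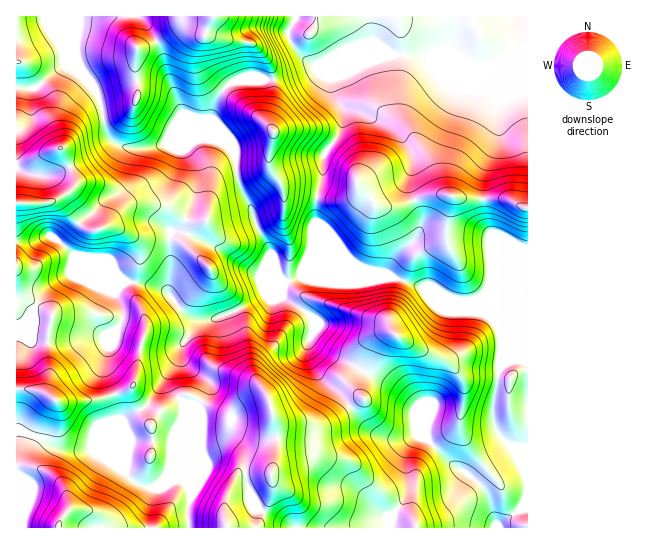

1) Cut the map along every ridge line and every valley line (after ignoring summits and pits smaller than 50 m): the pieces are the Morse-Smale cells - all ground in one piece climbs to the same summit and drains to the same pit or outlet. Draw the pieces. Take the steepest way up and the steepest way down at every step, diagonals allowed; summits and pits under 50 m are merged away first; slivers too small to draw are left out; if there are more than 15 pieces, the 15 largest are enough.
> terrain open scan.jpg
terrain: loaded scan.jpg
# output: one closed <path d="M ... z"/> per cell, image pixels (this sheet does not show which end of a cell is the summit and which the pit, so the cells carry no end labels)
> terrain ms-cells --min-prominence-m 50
<path d="M211 139l-16 1-8 7 1 6 9 12 2 17-8 28-8 17-12 6 0 41-4 18-16-7-26-4-11-9-37-15-26-21-18 5-17 1 0 83 7-2 10-12 0 29 38 1 19-5 13 1 12-6-8 20-2 20 12 32 2 16 9 23-1 23-4 6-17-15-13-7-34 0-20-12-17-6-5 0 0 97 172-1-1-20 3-8 0-10-11-26 0-41 4-9 0-10 14 2 9-15 1-8-23-19-4-12 2-6 18-24 30-8 34-18 14-6 5-4-7-11-6-23-15-26-4-15-11-20-4-12-2-24-10-10z"/><path d="M282 287l-51 26-30 8-18 24-2 6 4 12 23 19-1 8-9 15-14-2 0 10-4 9 0 41 11 26 0 10-3 8 1 20 201 1 2-13 16-24 0-16-3-10 2-14 8-13 5-3-30 4-9-3-14-9-22-28-18-15-14-17-5-12 0-13 7-15-2-8-8-8-22-14z"/><path d="M513 52l-20 13-15 0-13-4-27 0-17-5-31-1-13 2-44 20 0 16 10 17 0 15-4 10-15 19-1 24-6 19 10 3 22-1 8-8 1-7 14 17 9 6 17 0 32-12 19 0 14 4 42 0 22 9 1-145-10-3z"/><path d="M67 67l-6 1-26 20-19 1 0 152 17 0 18-5 26 21 37 15 11 9 26 4 16 7 4-18 0-41 12-6 8-17 8-28-2-17-10-15 2-5-26-1-13 4-23 0-13-5-7-10-6-28-5-14-15-16z"/><path d="M394 277l-17 3-64 0-15-3-14 6-1 14 22 14 8 8 2 8-4 14 3 3 16 11 64 32 25 22 8 20 0 9 23 25 24 16 10 10 5 9 4 19 5 8 24-17 6-1 0-29-13-28-16-16-6-13 0-19 8-44-1-28-5-9-12-8-45-20z"/><path d="M211 16l-132 1 0 13-4 16 1 13 7 18 14 17 10 39 7 10 13 5 23 0 13-4 26 0 10-5 12 0 8 2-7-20 0-8 11-23 6-6 9-4 35-1-5-20-14-15-47-8-2-2z"/><path d="M358 184l-1 7-8 8-22 1-9-3-2 2 0 23 15 12 14 21 14 13 18 8 17 1 24 8 71 31 7 6 4 12 2 1 18-45 8-7 0-74-23-10-42 0-14-4-19 0-32 12-17 0-5-2z"/><path d="M273 80l-35 0-9 4-13 17-4 12 0 8 8 20 15 13 2 24 4 12 11 20 4 15 15 26 8 26 6 6 13-6 15 3 72-1-30-14-10-10-14-21-15-12-1-12 2-13-32-5-13-21-3-5 0-16 4-19-4-5-1-9 5-18z"/><path d="M33 311l-10 12-7 3 0 104 23 7 20 12 34 0 9 4 23 18 3-16 0-13-9-23-2-16-12-32 2-20 8-20-12 6-13-1-19 5-38-1z"/><path d="M310 339l-2 3 0 13 5 12 6 9 26 23 24 30 21 10 30-4-5 3-8 13-2 14 3 10 0 16-16 24-1 13 137-1-1-19-5 0-24 17-2 0-5-23-7-13-10-10-24-16-23-25 0-9-8-20-13-13-28-19-48-22-16-11z"/><path d="M527 16l-230 0-9 15 0 4 7 14 19 16 9-1 19-8 43-1 36 1 17 5 27 0 13 4 15 0 20-13 5 8 9 3z"/><path d="M379 56l-36 0-24 11-46 14 0 18-5 18 1 9 4 5-4 19 0 16 16 26 32 5 6-19 1-24 15-19 4-10 0-15-10-17-1-15z"/><path d="M527 284l-7 6-19 45 0 23-8 44 2 24 4 8 16 16 12 27z"/><path d="M78 16l-62 1 1 71 18 0 28-21 4 0 12 8 2-1-6-23 4-21z"/><path d="M295 16l-82 0-8 18 2 2 47 8 14 15 5 20 8 0 39-13-13-5-12-12-6-10-1-8z"/>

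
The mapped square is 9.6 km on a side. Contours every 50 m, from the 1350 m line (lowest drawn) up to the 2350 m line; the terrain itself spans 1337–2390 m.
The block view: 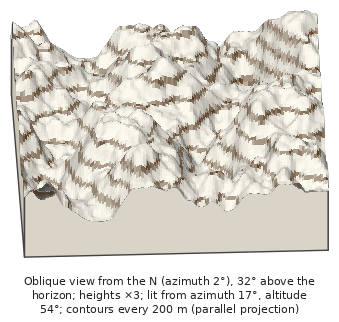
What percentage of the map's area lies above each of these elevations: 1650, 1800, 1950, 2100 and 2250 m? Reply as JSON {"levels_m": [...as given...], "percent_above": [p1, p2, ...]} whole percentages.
{"levels_m": [1650, 1800, 1950, 2100, 2250], "percent_above": [89, 73, 50, 24, 7]}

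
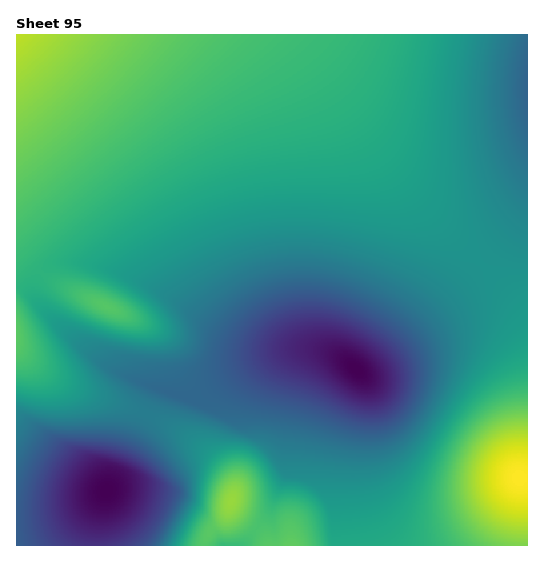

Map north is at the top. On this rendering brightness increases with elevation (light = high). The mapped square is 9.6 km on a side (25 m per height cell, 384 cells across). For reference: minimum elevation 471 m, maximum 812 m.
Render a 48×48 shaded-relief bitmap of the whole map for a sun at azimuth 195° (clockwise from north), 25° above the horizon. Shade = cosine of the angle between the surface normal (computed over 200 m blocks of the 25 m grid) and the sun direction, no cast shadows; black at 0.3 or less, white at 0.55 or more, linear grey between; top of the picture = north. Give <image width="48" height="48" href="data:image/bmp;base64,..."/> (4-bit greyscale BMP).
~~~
<image width="48" height="48" href="data:image/bmp;base64,Qk32BAAAAAAAAHYAAAAoAAAAMAAAADAAAAABAAQAAAAAAIAEAAATCwAAEwsAABAAAAAAAAAAAAAAABEREQAiIiIAMzMzAERERABVVVUAZmZmAHd3dwCIiIgAmZmZAKqqqgC7u7sAzMzMAN3d3QDu7u4A////AGZVRERERFREV5zKhmZlRWZmd3eImqu7u2ZVVERERVREVpy6dmZlRWZmZ3eJmqu7u2ZlVURFVWVDRZupdmVURWZmZ3eJmqu7u3ZmVVVWZmZURpmYdUQyJWZmZneImqu7und2ZmZnd3d3eHd2VDERJVVWZmeImaqqqnd3d3iIiJq7qGVEQyACRVVVVmd4iZmZmYiIiJmarN7tp1MiIRI0VVVVVWZ3iIiId4iJmavN7/7cp0IAACVVVURERVZnd3d3ZoiZq97//+3Ll0EAAEVVREQzREVmZmZlVYmazv///typdkEAA0VERDMzM0VVZlVURJm9///+3LqHVCAAJEREMzIiI0RVVVREM5vv/u3cuphlMhI0RERDMyERI0VVVURDM87u3MuqmHVDI0VVREQzMhERJEVVVURDM+7cuqmHZUREVmZVREMzIhESRVZmVVRDM9y6mIdlRFVnd3ZVRDMzIiI0Znd2ZlVERMuph2VEV4iIh3ZVREMzMzRXiIiHdmVVRKmHZURXiZmZh3ZlVURERFaKqqmYd2ZVVZh1Q0eKu8y6mHdmZlVVZom7u7qZh3ZmZoZUNXq97+3KiHd3d3d3iavMzLupmHd2ZmVDWL3//9uYd4iIiIiZq83dzLupmId3dlQ1nO//7JdlaIiJmZqqvN3dzLuqmIh3d0NZzv7bhkNFeJmZqqu7zN3cy7upmYh3dzWbzMp1IRNXiZmaqru8zNzMu7qpmIh3d1iqqXQhATaJmZmaqrvMzMzLu6qpmIh3d4mYdTISNXiZmZmaqru8zMu7uqqZmIh3d4iHVERGeJmZmZmaqru7u7u6qqmZiIh3d4iHdneIiZmZmZmaqqq7u7qqqZmYiId3d4iIiIiIiZmZmZmZqqqqqqqqmZmIiHd3doiIiIiIiJmZmZmZmqqqqqqZmZiIiHd3ZoiIiIiIiImZmZmZmZqqqpmZmYiIh3d3ZoiIiIiIiIiZmZmZmZmZmZmZmIiId3d2ZoiIiIiIiIiImZmZmZmZmZmZiIiId3d2ZoiIiIiIiIiIiZmZmZmZmZmIiIiHd3dmZoiIiIiIiIiIiImZmZmZmYiIiIiHd3dmZoiIiIiIiIiIiIiIiZmYiIiIiIh3d3ZmZoiIiIiIiIiIiIiIiIiIiIiIiIh3d3ZmZoiIiIiIiIiIiIiIiIiIiIiIiId3d3ZmZoiIiIiIiIiIiIiIiIiIiIiIiId3d3ZmZoiIiIiIiIiIiIiIiIiIiIiIiHd3d3ZmZoiIiIiIiIiIiIiIiIiIiIiIiHd3d3ZmZoiIiIiIiIiIiIiIiIiIiIiIh3d3d3dmZoiIiIiIiIiIiIiIiIiIiIiIh3d3d3d2ZoiIiIiIiIiIiIiIiIiIiIiIh3d3d3d3ZoiIiIiIiIiIiIiIiIiIiIiId3d3d3d3d4iIiIiIiIiIiIiIiIiIiIiId3d3d3d3d4iIiIiIiIiIiIiIiIiIiIiId3d3d3d3d4iIiIiIiIiIiIiIiIiIiIiHd3d3d3d3d4iIiIiIiIiIiIiIiIiIiIiHd3d3d3d3eA=="/>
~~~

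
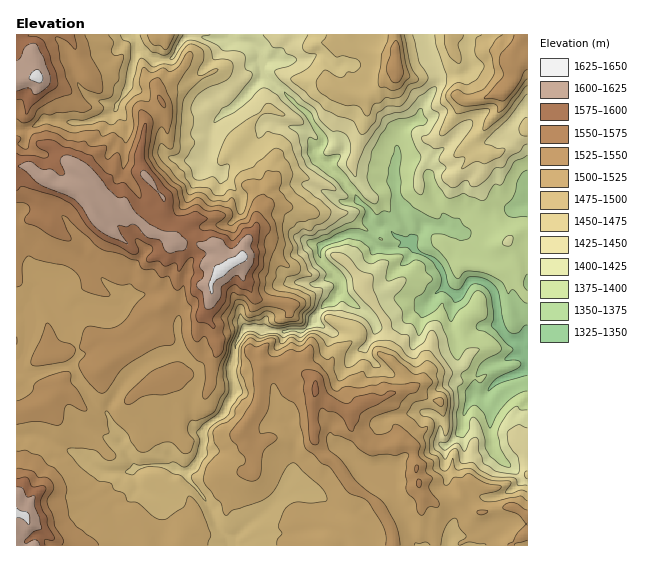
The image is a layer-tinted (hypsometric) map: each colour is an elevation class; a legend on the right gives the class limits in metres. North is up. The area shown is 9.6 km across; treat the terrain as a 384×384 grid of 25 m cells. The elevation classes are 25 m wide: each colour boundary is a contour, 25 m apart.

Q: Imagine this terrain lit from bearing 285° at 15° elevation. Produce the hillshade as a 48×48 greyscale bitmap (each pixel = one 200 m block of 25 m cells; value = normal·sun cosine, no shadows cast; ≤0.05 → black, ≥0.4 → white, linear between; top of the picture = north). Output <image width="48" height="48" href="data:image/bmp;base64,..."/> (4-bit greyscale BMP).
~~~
<image width="48" height="48" href="data:image/bmp;base64,Qk32BAAAAAAAAHYAAAAoAAAAMAAAADAAAAABAAQAAAAAAIAEAAATCwAAEwsAABAAAAAAAAAAAAAAABEREQAiIiIAMzMzAERERABVVVUAZmZmAHd3dwCIiIgAmZmZAKqqqgC7u7sAzMzMAN3d3QDu7u4A////AHZWZ4iImZmpiHeaqqqqqZmauGiYipmrunZEaIiJmYmph3iZqqmaqqmaqHmHiZmazIU0aIiZmYmql4qImqqZmqmql4qHeamJq3U1eIiZmZmah5qYiaqZmqqqh6qHeaqaqXU0eIiZmZmZibqYiJmZmrqYebuHmYiaumh0Z4mZmamYm7mZd4mZq7l4m8pmqpmXeYiHd4iIm6mIvbqZdniaq6d5m9pWm5aKqZmId4mXeZiYrtqph3iaqoeImtlFiYZ535mIeJmXiYeYWty6h3irqHmpiJc2mHZ7zJmIiImIqoiZWNypmHi7dpqpqYQDi5WNyoiZiIiJqYiXWe24iYjLZ6h4qoYjN7eduoiYiIiJqYmXVb/qeInLeLhXmXdkFKiuypmYiIeamImYhjr9l4nLiahmZmaHAYidyqqYiHiaqImYmDTvuIrMiJqYdVaGAFmry6qph4mJqZmImWGf2JrMZqu7qHVEIVeru5mqiKl3mqmYmWKfyJrLZJuruqlRJFZoq5mZmrp3iaqZmVK/uZqpZHupy4mENVaHd6qZiaqYeJmZmmCvuaqXZ1i8x2qVWHVnd5qpmZqpmIiaq4Bvt5zIWYWtpmulaahlVpmpmamZmZiLuoAbyondeblYqXm3aZhmeJmZmZmaqZiL2nEDm4ZpzclXmHnIeXZqlpmZmZmZqpiL+kA3WLYAzZiJlmi6m5Vap5mZmZmZq7mK7VAphpgwGrq6dmaanMdquImZmZmYmqqs7XFIZYhjFL2ndmZoitl7uYiZmZmZmZqs7YNmIlZmZq6WeHZmmImrmYiZmZmZmqqazsZUEkVUN8yXaJdnqXmpmImZmZmYm6mIvcqEAUUybLh5h5lpyoiZmImZmZqamLuXi7q2EjIznqdnmYmqqZqqiJmZmJu5d6uoi6jKMzACWrl5h5vKmZq6h5mpicyniZmYiYjeYyJEM1iYiJm6mZmrqaqYi9uIiIial2avtDVmQ0RXmYmZmZmZmqqZrMmJd5lYuJd911d3VWVXeJqZiJmHiZmJu6mIeKlEmIus2GZ2VWipWKqJmJh3d5mqqZhnmqcyaYvduWVmdlmWecqLp4dmZ7uompZovHM0aavsunVWZat2ecqcyIdVVqmaunZ5y0NFabvMy4VEatlVeburyodkRaqsuXeJ2RJVabuazJU0mspVeby7ypmFRM3JmZmJ2xRUV7yYq5Y0q6pjaLy5vJiIZby5iqmZ3URCV6y4ipdWm6tySM3bishoqXeYiaqr73QyVpu6iIhnq5uDJZvep6x0m4RHiHZ8/pcxV3m8qYZaypqUNVi+2Wq0N5dGd2Va/bkxR4eLymasypmWVTW+7JeVAZhEZndVvtlDRYhouXrMupmZhSN++6zIAJhSN5ZUntllVmd1esy7uZmsxzNJ3L3tYbpTWJZlfMuoV4ZWesvMuZqt6CNpuqzupslTaHZ2aJnOdYl2ebvMupms6CSLuZztqclVeGZ3aLhctViYiqq7upmb6CScuKzdual3h2dljMgkmIiqqpm8upib6CWsuJvN3A=="/>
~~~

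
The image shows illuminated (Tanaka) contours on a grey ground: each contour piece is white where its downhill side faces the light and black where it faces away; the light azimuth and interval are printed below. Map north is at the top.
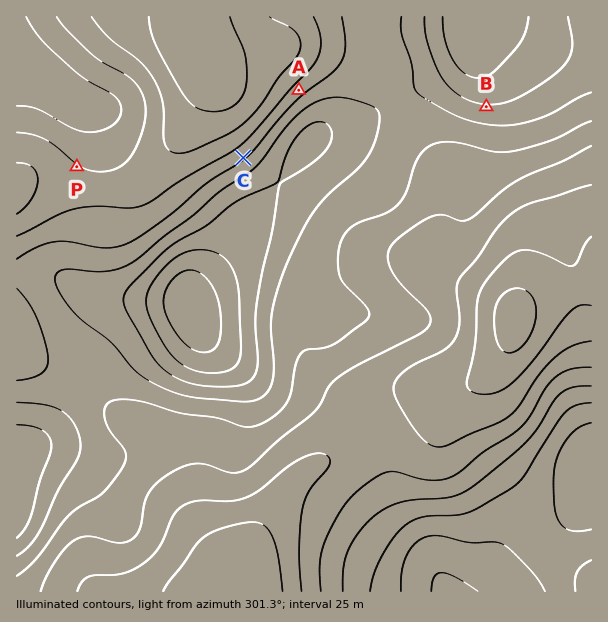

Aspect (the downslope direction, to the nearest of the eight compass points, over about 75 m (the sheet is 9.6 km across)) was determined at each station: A SE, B N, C SE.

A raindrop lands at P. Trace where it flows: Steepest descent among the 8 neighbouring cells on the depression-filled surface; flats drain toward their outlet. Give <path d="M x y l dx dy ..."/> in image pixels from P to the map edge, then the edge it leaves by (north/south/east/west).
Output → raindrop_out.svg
<path d="M77 167l6-6 0-53-5-4-6 0-21-21-1 0-5-5-12-6-3 0-1-1-12-3"/>
exit: west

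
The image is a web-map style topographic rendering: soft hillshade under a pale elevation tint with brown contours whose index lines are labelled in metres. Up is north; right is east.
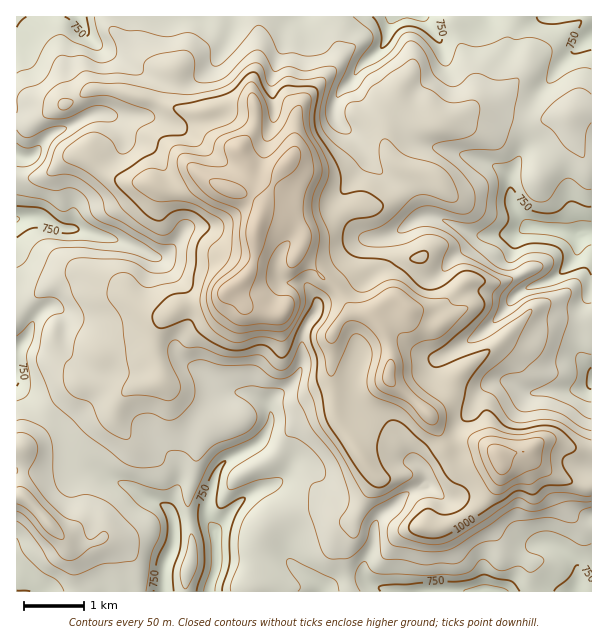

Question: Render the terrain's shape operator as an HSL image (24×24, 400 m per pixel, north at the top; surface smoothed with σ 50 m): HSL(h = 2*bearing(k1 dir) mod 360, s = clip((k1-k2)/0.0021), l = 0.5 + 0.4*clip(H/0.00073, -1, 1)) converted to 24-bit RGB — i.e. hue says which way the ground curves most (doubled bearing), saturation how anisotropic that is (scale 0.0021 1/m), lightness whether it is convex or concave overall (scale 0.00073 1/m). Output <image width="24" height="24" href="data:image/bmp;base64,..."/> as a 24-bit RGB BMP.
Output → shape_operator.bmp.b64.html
<image width="24" height="24" href="data:image/bmp;base64,Qk32BgAAAAAAADYAAAAoAAAAGAAAABgAAAABABgAAAAAAMAGAAATCwAAEwsAAAAAAAAAAAAAkmOFbFtEmbhNYHlrg493vOFsCQCq8d11Ay9q3cq+jX2lgnWugjZ4fMhXcRofgkcnl1cufH4VkK0aVkEKLqpwrMWMmYNrPW6RjlmQuWVondO9dWykdKmM0qF2ACEz/O/PAgQx1ciImZlqdEh3kH+nvpuKFV980HyUg2ZTkJxBdbhjL0iJksavaa2mqUqEnVtBWi1Jzv3ecle+iYyxg4mu17a+AQc8+f+4BQku076xrI6YYmyFZ2mGs5alGmHYTE3k6tT31tf1243iLXhDYnpDXk80aExDj8inx//wN8ywgFJ0kaKAc56Lm1ElRghL4f8bqRLqFnk5xZivmHKnbIiYgmSU61tZAjEPRMgzwVOD0jhx8pzJIVxazr9dNpRqk2YV5rtiXUBTbH9ljIBQZSQfrEljSaqy7MeFACSu5mO5I2EYd4RNcZVvZC5X2L2I19LzALl8WQ8VZqdfqTVq7ZS7ZdORYKXmv9rzvdmNT2F9g2xyfExqpoSAgq+ieliN3LOZAzAfI8ID66nkTIaKYTpHgjVe0vbSf1VKVRlCY8dlQz6KkL3Z1MbuwMzmM1dwjZVF4bW3hkOMfVVyk2B8i8eSflN3iJNigG+b0JHUWdCGB1NBvF2FeTmDtvHDoHBgiWaBeitve+thHWeiovG6P6PR8Lny2s34Vm7OqU1Xkk1mgnxZfqehs4JwYE1bo7h7TI+FdZeg0LS3HA1PtG5xU2qss86Qf1FbUyMjZejH1PL3K1Bph85VPlk0PGMrsI9Fb0d7mzlGomp0pbi8YI2Wrn2mo4m/vNrLUVafd1xNeE44giwuD3NNzH2Hnb9vax+k1PfYSuasZipJxJpuMHEiZCsoZ3UugI4pHWAcMVu1ibKElF1wm5p2aH+Bj6h3r244TCAlhFIyVGowtk5uAtG4tp4kpspcGjJL+/fQUDNjKGZK3ZLd3o7VWYqUd6R6Y6V4oDpuBSkw4t+uXlianHqCgnCBr5JveStipVS7sYCcvZt5MXctALRHZH/w4L6KHxoyw/JnkzdhxapmDEcNBK1v7rndaZqcnHOaV12bICKph7UdfUk7iYNlhIdtf5Kx0aTUNhp80qyS0tjqq7ru+NPdAC4z+ZWVnrLrqVuotNnZZm3J46ziHN2WAImR99PqaqGbRm+jsWqzf1e2f6mchZCajrSeTpSsnX26JxCH9NfnqsxvNpxw9G8xIQA+e/aOIF1g6M7wRsfNgSib3n6H63WKAHCADzMA/2PcPS7dXlyBo4umnrXFk7HOwdLaWiyCRSAxnYlTKYIi+qidUSFw5XmGPeqtU16Nama5g7YsqCxDIog5Suhd6ke5cADE+sz/AK5y0TQbdIKwg9nAuIM2RSYJMRMCXScODotFebemh0yd5qt3w3ROO8lXhtKSQ3lTMUEZMHgem3bE6dzvG8fUc2ccFl48eqZC00tTH15yR1QNRB8FYSEN0m22dX+5qM2wpFxAHiUOKjYRXeA62oeTbLGKU8E4tDyjrXO6frxfCi4HMh0Bl0YDcsyOLVS0RyAMeJsfjmlFknezb8R+MjFWe3ZIsnSonsqplWLYjVfC2OrxV+jiw4NypJNqi4gyN3V4nae1t3q+wVjPkq/ZwOXjv5emFwYt39vEZpiqslRpTDDy9LPgWWKwf9/NYKbO1bDRfhiY0/j0zDm0sno4hjzQzaySteDSMVmnYEh5l0lYiKzCudzXgGaqnDE5FgpNydWuslayg8GtSXoGFMuC69rxn6+9NklkhnxDc+SwdSAzn1Pf6fTXEy1I8+jYdbfMYjCEeDl0l8OKdWA2akgVaTUZSbezbKW1PoNMk2RziLOC3bPUqJkECDMAoXAheDQshJE6aUUmY6hAImMc4lkWAlNv/OymR2YjNQs5dbWJm3pqemugp6fJko7AhJaaeWqOZWmnlICmr6WDdYyqv7fd6KvxOE3UgLzklM3ratPgcJndsH7k3/rIBgCr5fPY97LOAD9MxGqzp4aPW52Df7ainl6ssIuum3mVPHxxfX6lu6SqjYxcpKJZWa+AcYzHskZBei0wvaZnKHMvHDEr7/GjAQJtj8JR5G6MvgXsD39x0JjM1bqcM3aCjkpglYdzn22auZKEJGVWs6CTf4Jeh7l/dMKYRw4porJQdaydn4SvwomsK1ZlerFFxUozdnhDWFxC2oOBCbZuCVBN8vDZOBNfnLprjW+CX3OGu5uZolu0K3VEgJ+ak8WvYhBs29lqcqV4fIhjXHFSkGZRlV17T4tNq4liX317cm+PjK2DwLDYAyg/6fEiiwt9osOPVXOIqotsR5FGrWGm0F+h"/>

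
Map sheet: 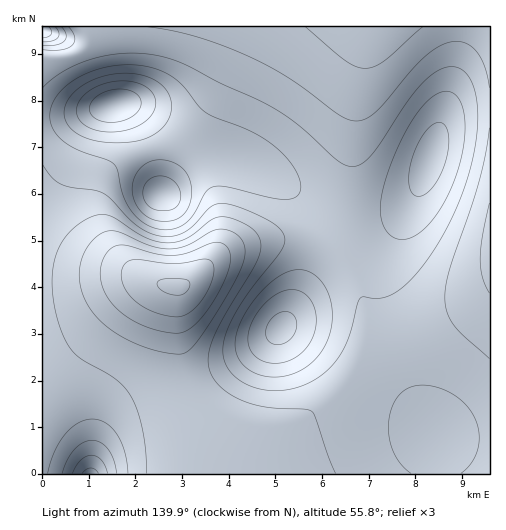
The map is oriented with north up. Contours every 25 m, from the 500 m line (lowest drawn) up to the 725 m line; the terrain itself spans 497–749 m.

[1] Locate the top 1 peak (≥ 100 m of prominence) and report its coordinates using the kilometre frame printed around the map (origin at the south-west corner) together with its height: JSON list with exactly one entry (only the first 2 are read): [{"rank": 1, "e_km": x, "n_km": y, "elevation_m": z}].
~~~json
[{"rank": 1, "e_km": 1.56, "n_km": 7.91, "elevation_m": 749}]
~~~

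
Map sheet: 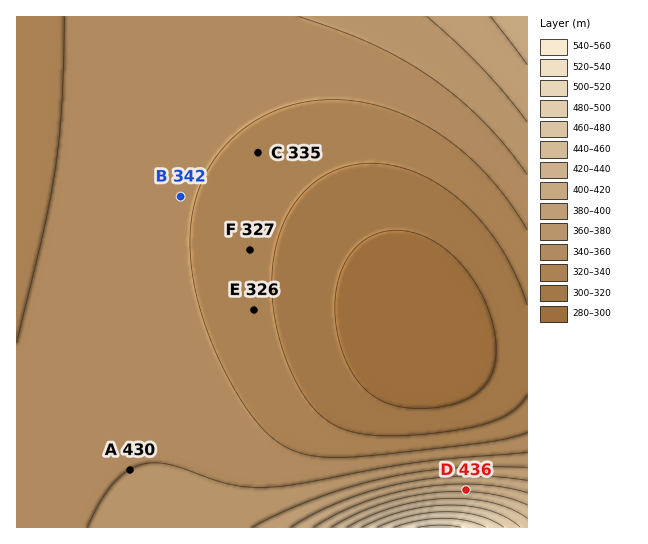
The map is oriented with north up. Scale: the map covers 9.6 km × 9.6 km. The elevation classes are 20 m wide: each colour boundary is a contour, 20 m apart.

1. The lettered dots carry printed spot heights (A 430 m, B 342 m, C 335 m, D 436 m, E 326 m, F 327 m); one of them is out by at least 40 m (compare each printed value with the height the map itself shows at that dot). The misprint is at A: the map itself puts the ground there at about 360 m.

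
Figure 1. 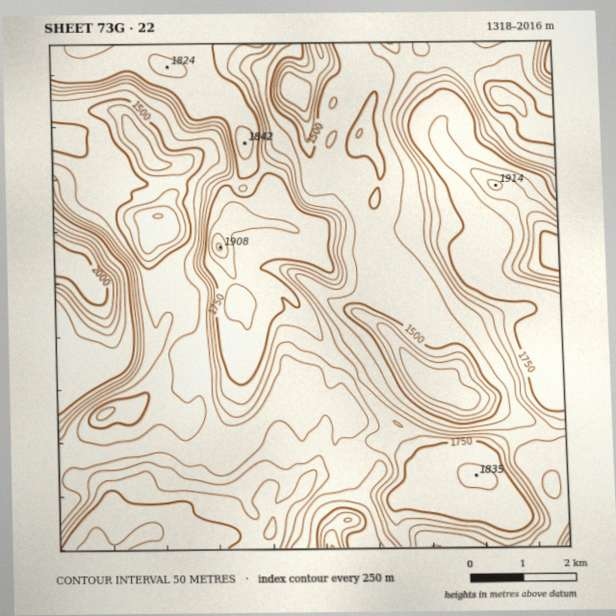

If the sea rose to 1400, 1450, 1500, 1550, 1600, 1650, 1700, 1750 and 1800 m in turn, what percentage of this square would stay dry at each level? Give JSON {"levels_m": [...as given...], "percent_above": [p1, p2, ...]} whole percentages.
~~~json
{"levels_m": [1400, 1450, 1500, 1550, 1600, 1650, 1700, 1750, 1800], "percent_above": [97, 94, 89, 71, 54, 45, 38, 29, 8]}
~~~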